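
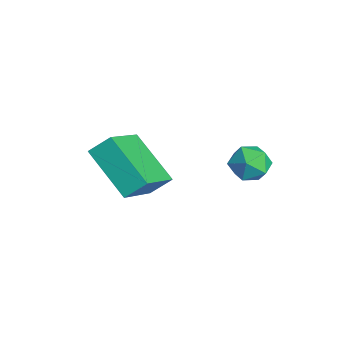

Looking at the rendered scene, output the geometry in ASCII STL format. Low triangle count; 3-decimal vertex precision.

solid 
facet normal -0.977 0.209 -0.053
outer loop
vertex -1.118 1.182 -0.868
vertex -1.25 0.671 -0.45
vertex -1.132 1.286 -0.203
endloop
endfacet
facet normal -0.584 0.800 -0.137
outer loop
vertex -1.118 1.182 -0.868
vertex -1.132 1.286 -0.203
vertex -0.652 1.572 -0.578
endloop
endfacet
facet normal -0.153 0.701 -0.696
outer loop
vertex -1.118 1.182 -0.868
vertex -0.652 1.572 -0.578
vertex -0.474 1.134 -1.058
endloop
endfacet
facet normal -0.279 0.048 -0.959
outer loop
vertex -1.118 1.182 -0.868
vertex -0.474 1.134 -1.058
vertex -0.844 0.578 -0.978
endloop
endfacet
facet normal -0.788 -0.255 -0.561
outer loop
vertex -1.118 1.182 -0.868
vertex -0.844 0.578 -0.978
vertex -1.25 0.671 -0.45
endloop
endfacet
facet normal -0.176 0.878 0.444
outer loop
vertex -0.652 1.572 -0.578
vertex -1.132 1.286 -0.203
vertex -0.496 1.302 0.018
endloop
endfacet
facet normal -0.812 -0.077 0.579
outer loop
vertex -1.132 1.286 -0.203
vertex -1.25 0.671 -0.45
vertex -0.866 0.746 0.098
endloop
endfacet
facet normal -0.505 -0.828 -0.243
outer loop
vertex -1.25 0.671 -0.45
vertex -0.844 0.578 -0.978
vertex -0.688 0.308 -0.382
endloop
endfacet
facet normal 0.316 -0.338 -0.886
outer loop
vertex -0.844 0.578 -0.978
vertex -0.474 1.134 -1.058
vertex -0.208 0.594 -0.757
endloop
endfacet
facet normal 0.520 0.718 -0.463
outer loop
vertex -0.474 1.134 -1.058
vertex -0.652 1.572 -0.578
vertex -0.09 1.209 -0.51
endloop
endfacet
facet normal 0.279 -0.048 0.959
outer loop
vertex -0.222 0.698 -0.092
vertex -0.496 1.302 0.018
vertex -0.866 0.746 0.098
endloop
endfacet
facet normal 0.153 -0.701 0.696
outer loop
vertex -0.222 0.698 -0.092
vertex -0.866 0.746 0.098
vertex -0.688 0.308 -0.382
endloop
endfacet
facet normal 0.584 -0.800 0.137
outer loop
vertex -0.222 0.698 -0.092
vertex -0.688 0.308 -0.382
vertex -0.208 0.594 -0.757
endloop
endfacet
facet normal 0.977 -0.209 0.053
outer loop
vertex -0.222 0.698 -0.092
vertex -0.208 0.594 -0.757
vertex -0.09 1.209 -0.51
endloop
endfacet
facet normal 0.788 0.255 0.561
outer loop
vertex -0.222 0.698 -0.092
vertex -0.09 1.209 -0.51
vertex -0.496 1.302 0.018
endloop
endfacet
facet normal -0.316 0.338 0.886
outer loop
vertex -0.866 0.746 0.098
vertex -0.496 1.302 0.018
vertex -1.132 1.286 -0.203
endloop
endfacet
facet normal -0.520 -0.718 0.463
outer loop
vertex -0.688 0.308 -0.382
vertex -0.866 0.746 0.098
vertex -1.25 0.671 -0.45
endloop
endfacet
facet normal 0.176 -0.878 -0.444
outer loop
vertex -0.208 0.594 -0.757
vertex -0.688 0.308 -0.382
vertex -0.844 0.578 -0.978
endloop
endfacet
facet normal 0.812 0.077 -0.579
outer loop
vertex -0.09 1.209 -0.51
vertex -0.208 0.594 -0.757
vertex -0.474 1.134 -1.058
endloop
endfacet
facet normal 0.505 0.828 0.243
outer loop
vertex -0.496 1.302 0.018
vertex -0.09 1.209 -0.51
vertex -0.652 1.572 -0.578
endloop
endfacet
facet normal -0.752 -0.361 0.551
outer loop
vertex -2.812 -3.039 -0.796
vertex -2.724 -2.409 -0.263
vertex -4.054 -2.005 -1.813
endloop
endfacet
facet normal -0.105 -0.759 -0.643
outer loop
vertex -2.656 -1.331 -2.837
vertex -2.812 -3.039 -0.796
vertex -4.054 -2.005 -1.813
endloop
endfacet
facet normal -0.752 -0.362 0.551
outer loop
vertex -4.054 -2.005 -1.813
vertex -2.724 -2.409 -0.263
vertex -3.967 -1.375 -1.28
endloop
endfacet
facet normal -0.651 0.541 -0.533
outer loop
vertex -3.967 -1.375 -1.28
vertex -2.656 -1.331 -2.837
vertex -4.054 -2.005 -1.813
endloop
endfacet
facet normal 0.651 -0.541 0.532
outer loop
vertex -2.812 -3.039 -0.796
vertex -1.326 -1.735 -1.287
vertex -2.724 -2.409 -0.263
endloop
endfacet
facet normal -0.105 -0.759 -0.643
outer loop
vertex -1.413 -2.365 -1.82
vertex -2.812 -3.039 -0.796
vertex -2.656 -1.331 -2.837
endloop
endfacet
facet normal 0.651 -0.541 0.533
outer loop
vertex -1.413 -2.365 -1.82
vertex -1.326 -1.735 -1.287
vertex -2.812 -3.039 -0.796
endloop
endfacet
facet normal 0.105 0.759 0.643
outer loop
vertex -2.724 -2.409 -0.263
vertex -1.326 -1.735 -1.287
vertex -3.967 -1.375 -1.28
endloop
endfacet
facet normal -0.651 0.541 -0.533
outer loop
vertex -2.568 -0.701 -2.304
vertex -2.656 -1.331 -2.837
vertex -3.967 -1.375 -1.28
endloop
endfacet
facet normal 0.105 0.759 0.643
outer loop
vertex -3.967 -1.375 -1.28
vertex -1.326 -1.735 -1.287
vertex -2.568 -0.701 -2.304
endloop
endfacet
facet normal 0.752 0.361 -0.551
outer loop
vertex -2.568 -0.701 -2.304
vertex -1.413 -2.365 -1.82
vertex -2.656 -1.331 -2.837
endloop
endfacet
facet normal 0.752 0.362 -0.551
outer loop
vertex -1.326 -1.735 -1.287
vertex -1.413 -2.365 -1.82
vertex -2.568 -0.701 -2.304
endloop
endfacet

endsolid


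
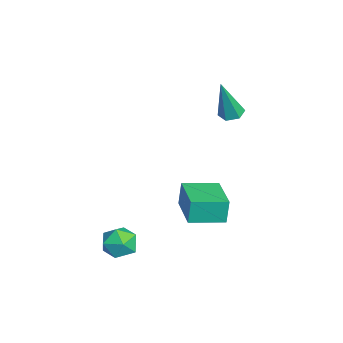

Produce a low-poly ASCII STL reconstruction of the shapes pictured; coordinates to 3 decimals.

solid 
facet normal -0.988 -0.124 -0.093
outer loop
vertex -2.434 0.211 -0.792
vertex -2.597 1.642 -0.965
vertex -2.321 0.097 -1.84
endloop
endfacet
facet normal 0.113 -0.986 0.119
outer loop
vertex -0.563 0.318 -1.675
vertex -2.434 0.211 -0.792
vertex -2.321 0.097 -1.84
endloop
endfacet
facet normal -0.988 -0.124 -0.092
outer loop
vertex -2.321 0.097 -1.84
vertex -2.597 1.642 -0.965
vertex -2.485 1.528 -2.013
endloop
endfacet
facet normal 0.106 -0.107 -0.989
outer loop
vertex -2.485 1.528 -2.013
vertex -0.563 0.318 -1.675
vertex -2.321 0.097 -1.84
endloop
endfacet
facet normal -0.106 0.107 0.989
outer loop
vertex -2.434 0.211 -0.792
vertex -0.839 1.863 -0.8
vertex -2.597 1.642 -0.965
endloop
endfacet
facet normal 0.113 -0.986 0.119
outer loop
vertex -0.675 0.432 -0.627
vertex -2.434 0.211 -0.792
vertex -0.563 0.318 -1.675
endloop
endfacet
facet normal -0.106 0.107 0.989
outer loop
vertex -0.675 0.432 -0.627
vertex -0.839 1.863 -0.8
vertex -2.434 0.211 -0.792
endloop
endfacet
facet normal -0.113 0.986 -0.119
outer loop
vertex -2.597 1.642 -0.965
vertex -0.839 1.863 -0.8
vertex -2.485 1.528 -2.013
endloop
endfacet
facet normal 0.106 -0.107 -0.989
outer loop
vertex -0.726 1.749 -1.848
vertex -0.563 0.318 -1.675
vertex -2.485 1.528 -2.013
endloop
endfacet
facet normal -0.113 0.986 -0.119
outer loop
vertex -2.485 1.528 -2.013
vertex -0.839 1.863 -0.8
vertex -0.726 1.749 -1.848
endloop
endfacet
facet normal 0.988 0.124 0.092
outer loop
vertex -0.726 1.749 -1.848
vertex -0.675 0.432 -0.627
vertex -0.563 0.318 -1.675
endloop
endfacet
facet normal 0.988 0.124 0.093
outer loop
vertex -0.839 1.863 -0.8
vertex -0.675 0.432 -0.627
vertex -0.726 1.749 -1.848
endloop
endfacet
facet normal -0.329 0.379 0.865
outer loop
vertex 1.238 -1.669 -0.904
vertex 0.591 -2.077 -0.971
vertex 1.199 -2.376 -0.609
endloop
endfacet
facet normal 0.383 0.338 0.860
outer loop
vertex 1.238 -1.669 -0.904
vertex 1.199 -2.376 -0.609
vertex 1.831 -2.149 -0.98
endloop
endfacet
facet normal 0.622 0.720 0.307
outer loop
vertex 1.238 -1.669 -0.904
vertex 1.831 -2.149 -0.98
vertex 1.615 -1.71 -1.571
endloop
endfacet
facet normal 0.058 0.998 -0.028
outer loop
vertex 1.238 -1.669 -0.904
vertex 1.615 -1.71 -1.571
vertex 0.849 -1.665 -1.565
endloop
endfacet
facet normal -0.529 0.787 0.316
outer loop
vertex 1.238 -1.669 -0.904
vertex 0.849 -1.665 -1.565
vertex 0.591 -2.077 -0.971
endloop
endfacet
facet normal 0.564 -0.346 0.750
outer loop
vertex 1.831 -2.149 -0.98
vertex 1.199 -2.376 -0.609
vertex 1.551 -2.855 -1.095
endloop
endfacet
facet normal -0.589 -0.278 0.759
outer loop
vertex 1.199 -2.376 -0.609
vertex 0.591 -2.077 -0.971
vertex 0.785 -2.81 -1.089
endloop
endfacet
facet normal -0.914 0.384 -0.131
outer loop
vertex 0.591 -2.077 -0.971
vertex 0.849 -1.665 -1.565
vertex 0.569 -2.371 -1.68
endloop
endfacet
facet normal 0.037 0.725 -0.688
outer loop
vertex 0.849 -1.665 -1.565
vertex 1.615 -1.71 -1.571
vertex 1.201 -2.144 -2.051
endloop
endfacet
facet normal 0.951 0.275 -0.143
outer loop
vertex 1.615 -1.71 -1.571
vertex 1.831 -2.149 -0.98
vertex 1.809 -2.443 -1.689
endloop
endfacet
facet normal -0.058 -0.998 0.028
outer loop
vertex 1.162 -2.851 -1.756
vertex 1.551 -2.855 -1.095
vertex 0.785 -2.81 -1.089
endloop
endfacet
facet normal -0.622 -0.720 -0.307
outer loop
vertex 1.162 -2.851 -1.756
vertex 0.785 -2.81 -1.089
vertex 0.569 -2.371 -1.68
endloop
endfacet
facet normal -0.383 -0.338 -0.860
outer loop
vertex 1.162 -2.851 -1.756
vertex 0.569 -2.371 -1.68
vertex 1.201 -2.144 -2.051
endloop
endfacet
facet normal 0.329 -0.379 -0.865
outer loop
vertex 1.162 -2.851 -1.756
vertex 1.201 -2.144 -2.051
vertex 1.809 -2.443 -1.689
endloop
endfacet
facet normal 0.529 -0.787 -0.316
outer loop
vertex 1.162 -2.851 -1.756
vertex 1.809 -2.443 -1.689
vertex 1.551 -2.855 -1.095
endloop
endfacet
facet normal -0.037 -0.725 0.688
outer loop
vertex 0.785 -2.81 -1.089
vertex 1.551 -2.855 -1.095
vertex 1.199 -2.376 -0.609
endloop
endfacet
facet normal -0.951 -0.275 0.143
outer loop
vertex 0.569 -2.371 -1.68
vertex 0.785 -2.81 -1.089
vertex 0.591 -2.077 -0.971
endloop
endfacet
facet normal -0.564 0.346 -0.750
outer loop
vertex 1.201 -2.144 -2.051
vertex 0.569 -2.371 -1.68
vertex 0.849 -1.665 -1.565
endloop
endfacet
facet normal 0.589 0.278 -0.759
outer loop
vertex 1.809 -2.443 -1.689
vertex 1.201 -2.144 -2.051
vertex 1.615 -1.71 -1.571
endloop
endfacet
facet normal 0.914 -0.384 0.131
outer loop
vertex 1.551 -2.855 -1.095
vertex 1.809 -2.443 -1.689
vertex 1.831 -2.149 -0.98
endloop
endfacet
facet normal -0.191 0.238 -0.952
outer loop
vertex -3.383 1.943 1.979
vertex -3.822 2.199 2.131
vertex -3.36 2.457 2.103
endloop
endfacet
facet normal 0.998 -0.053 0.033
outer loop
vertex -3.383 1.943 1.979
vertex -3.36 2.457 2.103
vertex -3.458 1.741 3.949
endloop
endfacet
facet normal -0.192 0.240 -0.952
outer loop
vertex -3.36 2.457 2.103
vertex -3.822 2.199 2.131
vertex -3.798 2.713 2.256
endloop
endfacet
facet normal 0.559 0.762 0.325
outer loop
vertex -3.36 2.457 2.103
vertex -3.798 2.713 2.256
vertex -3.458 1.741 3.949
endloop
endfacet
facet normal -0.190 0.240 -0.952
outer loop
vertex -3.798 2.713 2.256
vertex -3.822 2.199 2.131
vertex -4.26 2.455 2.283
endloop
endfacet
facet normal -0.395 0.760 0.516
outer loop
vertex -3.798 2.713 2.256
vertex -4.26 2.455 2.283
vertex -3.458 1.741 3.949
endloop
endfacet
facet normal -0.190 0.240 -0.952
outer loop
vertex -4.26 2.455 2.283
vertex -3.822 2.199 2.131
vertex -4.284 1.94 2.158
endloop
endfacet
facet normal -0.909 -0.058 0.413
outer loop
vertex -4.26 2.455 2.283
vertex -4.284 1.94 2.158
vertex -3.458 1.741 3.949
endloop
endfacet
facet normal -0.190 0.240 -0.952
outer loop
vertex -4.284 1.94 2.158
vertex -3.822 2.199 2.131
vertex -3.845 1.684 2.006
endloop
endfacet
facet normal -0.469 -0.875 0.119
outer loop
vertex -4.284 1.94 2.158
vertex -3.845 1.684 2.006
vertex -3.458 1.741 3.949
endloop
endfacet
facet normal -0.190 0.240 -0.952
outer loop
vertex -3.845 1.684 2.006
vertex -3.822 2.199 2.131
vertex -3.383 1.943 1.979
endloop
endfacet
facet normal 0.485 -0.872 -0.071
outer loop
vertex -3.845 1.684 2.006
vertex -3.383 1.943 1.979
vertex -3.458 1.741 3.949
endloop
endfacet

endsolid


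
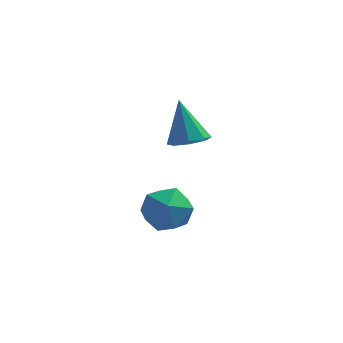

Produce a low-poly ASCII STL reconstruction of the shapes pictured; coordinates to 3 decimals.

solid 
facet normal 0.248 -0.344 -0.905
outer loop
vertex -1.837 2.238 -2.907
vertex -2.471 2.099 -3.028
vertex -2.082 2.624 -3.121
endloop
endfacet
facet normal 0.685 0.634 0.359
outer loop
vertex -1.837 2.238 -2.907
vertex -2.082 2.624 -3.121
vertex -2.849 2.621 -1.652
endloop
endfacet
facet normal 0.249 -0.345 -0.905
outer loop
vertex -2.082 2.624 -3.121
vertex -2.471 2.099 -3.028
vertex -2.555 2.702 -3.281
endloop
endfacet
facet normal 0.138 0.988 0.074
outer loop
vertex -2.082 2.624 -3.121
vertex -2.555 2.702 -3.281
vertex -2.849 2.621 -1.652
endloop
endfacet
facet normal 0.250 -0.345 -0.905
outer loop
vertex -2.555 2.702 -3.281
vertex -2.471 2.099 -3.028
vertex -2.978 2.427 -3.293
endloop
endfacet
facet normal -0.543 0.838 -0.056
outer loop
vertex -2.555 2.702 -3.281
vertex -2.978 2.427 -3.293
vertex -2.849 2.621 -1.652
endloop
endfacet
facet normal 0.249 -0.345 -0.905
outer loop
vertex -2.978 2.427 -3.293
vertex -2.471 2.099 -3.028
vertex -3.104 1.959 -3.149
endloop
endfacet
facet normal -0.961 0.272 0.043
outer loop
vertex -2.978 2.427 -3.293
vertex -3.104 1.959 -3.149
vertex -2.849 2.621 -1.652
endloop
endfacet
facet normal 0.249 -0.344 -0.905
outer loop
vertex -3.104 1.959 -3.149
vertex -2.471 2.099 -3.028
vertex -2.859 1.573 -2.935
endloop
endfacet
facet normal -0.871 -0.378 0.315
outer loop
vertex -3.104 1.959 -3.149
vertex -2.859 1.573 -2.935
vertex -2.849 2.621 -1.652
endloop
endfacet
facet normal 0.250 -0.344 -0.905
outer loop
vertex -2.859 1.573 -2.935
vertex -2.471 2.099 -3.028
vertex -2.387 1.495 -2.775
endloop
endfacet
facet normal -0.324 -0.731 0.600
outer loop
vertex -2.859 1.573 -2.935
vertex -2.387 1.495 -2.775
vertex -2.849 2.621 -1.652
endloop
endfacet
facet normal 0.247 -0.345 -0.905
outer loop
vertex -2.387 1.495 -2.775
vertex -2.471 2.099 -3.028
vertex -1.963 1.77 -2.764
endloop
endfacet
facet normal 0.358 -0.582 0.730
outer loop
vertex -2.387 1.495 -2.775
vertex -1.963 1.77 -2.764
vertex -2.849 2.621 -1.652
endloop
endfacet
facet normal 0.248 -0.344 -0.906
outer loop
vertex -1.963 1.77 -2.764
vertex -2.471 2.099 -3.028
vertex -1.837 2.238 -2.907
endloop
endfacet
facet normal 0.776 -0.016 0.631
outer loop
vertex -1.963 1.77 -2.764
vertex -1.837 2.238 -2.907
vertex -2.849 2.621 -1.652
endloop
endfacet
facet normal -0.615 0.741 -0.270
outer loop
vertex -2.738 -0.743 -4.174
vertex -3.386 -1.157 -3.834
vertex -2.94 -0.617 -3.367
endloop
endfacet
facet normal 0.042 0.989 -0.144
outer loop
vertex -2.738 -0.743 -4.174
vertex -2.94 -0.617 -3.367
vertex -2.132 -0.684 -3.593
endloop
endfacet
facet normal 0.493 0.648 -0.580
outer loop
vertex -2.738 -0.743 -4.174
vertex -2.132 -0.684 -3.593
vertex -2.079 -1.266 -4.198
endloop
endfacet
facet normal 0.116 0.191 -0.975
outer loop
vertex -2.738 -0.743 -4.174
vertex -2.079 -1.266 -4.198
vertex -2.853 -1.558 -4.347
endloop
endfacet
facet normal -0.569 0.247 -0.784
outer loop
vertex -2.738 -0.743 -4.174
vertex -2.853 -1.558 -4.347
vertex -3.386 -1.157 -3.834
endloop
endfacet
facet normal 0.216 0.821 0.528
outer loop
vertex -2.132 -0.684 -3.593
vertex -2.94 -0.617 -3.367
vertex -2.407 -1.062 -2.893
endloop
endfacet
facet normal -0.848 0.420 0.324
outer loop
vertex -2.94 -0.617 -3.367
vertex -3.386 -1.157 -3.834
vertex -3.181 -1.354 -3.042
endloop
endfacet
facet normal -0.774 -0.378 -0.508
outer loop
vertex -3.386 -1.157 -3.834
vertex -2.853 -1.558 -4.347
vertex -3.128 -1.936 -3.647
endloop
endfacet
facet normal 0.334 -0.470 -0.817
outer loop
vertex -2.853 -1.558 -4.347
vertex -2.079 -1.266 -4.198
vertex -2.32 -2.003 -3.873
endloop
endfacet
facet normal 0.946 0.271 -0.178
outer loop
vertex -2.079 -1.266 -4.198
vertex -2.132 -0.684 -3.593
vertex -1.874 -1.463 -3.406
endloop
endfacet
facet normal -0.116 -0.191 0.975
outer loop
vertex -2.522 -1.877 -3.066
vertex -2.407 -1.062 -2.893
vertex -3.181 -1.354 -3.042
endloop
endfacet
facet normal -0.493 -0.648 0.580
outer loop
vertex -2.522 -1.877 -3.066
vertex -3.181 -1.354 -3.042
vertex -3.128 -1.936 -3.647
endloop
endfacet
facet normal -0.042 -0.989 0.144
outer loop
vertex -2.522 -1.877 -3.066
vertex -3.128 -1.936 -3.647
vertex -2.32 -2.003 -3.873
endloop
endfacet
facet normal 0.615 -0.741 0.270
outer loop
vertex -2.522 -1.877 -3.066
vertex -2.32 -2.003 -3.873
vertex -1.874 -1.463 -3.406
endloop
endfacet
facet normal 0.569 -0.247 0.784
outer loop
vertex -2.522 -1.877 -3.066
vertex -1.874 -1.463 -3.406
vertex -2.407 -1.062 -2.893
endloop
endfacet
facet normal -0.334 0.470 0.817
outer loop
vertex -3.181 -1.354 -3.042
vertex -2.407 -1.062 -2.893
vertex -2.94 -0.617 -3.367
endloop
endfacet
facet normal -0.946 -0.271 0.178
outer loop
vertex -3.128 -1.936 -3.647
vertex -3.181 -1.354 -3.042
vertex -3.386 -1.157 -3.834
endloop
endfacet
facet normal -0.216 -0.821 -0.528
outer loop
vertex -2.32 -2.003 -3.873
vertex -3.128 -1.936 -3.647
vertex -2.853 -1.558 -4.347
endloop
endfacet
facet normal 0.848 -0.420 -0.324
outer loop
vertex -1.874 -1.463 -3.406
vertex -2.32 -2.003 -3.873
vertex -2.079 -1.266 -4.198
endloop
endfacet
facet normal 0.774 0.378 0.508
outer loop
vertex -2.407 -1.062 -2.893
vertex -1.874 -1.463 -3.406
vertex -2.132 -0.684 -3.593
endloop
endfacet

endsolid


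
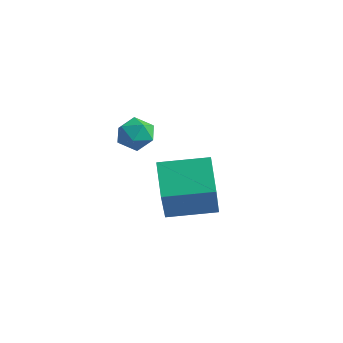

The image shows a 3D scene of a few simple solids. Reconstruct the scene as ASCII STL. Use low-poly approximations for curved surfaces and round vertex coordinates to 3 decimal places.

solid 
facet normal -0.842 0.441 0.309
outer loop
vertex -1.103 0.236 -0.383
vertex -1.362 -0.357 -0.242
vertex -1.02 -0.027 0.219
endloop
endfacet
facet normal -0.279 0.865 0.416
outer loop
vertex -1.103 0.236 -0.383
vertex -1.02 -0.027 0.219
vertex -0.515 0.28 -0.081
endloop
endfacet
facet normal 0.037 0.976 -0.215
outer loop
vertex -1.103 0.236 -0.383
vertex -0.515 0.28 -0.081
vertex -0.545 0.139 -0.727
endloop
endfacet
facet normal -0.330 0.621 -0.711
outer loop
vertex -1.103 0.236 -0.383
vertex -0.545 0.139 -0.727
vertex -1.069 -0.254 -0.827
endloop
endfacet
facet normal -0.875 0.290 -0.387
outer loop
vertex -1.103 0.236 -0.383
vertex -1.069 -0.254 -0.827
vertex -1.362 -0.357 -0.242
endloop
endfacet
facet normal 0.182 0.518 0.836
outer loop
vertex -0.515 0.28 -0.081
vertex -1.02 -0.027 0.219
vertex -0.411 -0.286 0.247
endloop
endfacet
facet normal -0.730 -0.168 0.662
outer loop
vertex -1.02 -0.027 0.219
vertex -1.362 -0.357 -0.242
vertex -0.935 -0.679 0.147
endloop
endfacet
facet normal -0.783 -0.413 -0.465
outer loop
vertex -1.362 -0.357 -0.242
vertex -1.069 -0.254 -0.827
vertex -0.965 -0.82 -0.499
endloop
endfacet
facet normal 0.097 0.122 -0.988
outer loop
vertex -1.069 -0.254 -0.827
vertex -0.545 0.139 -0.727
vertex -0.46 -0.513 -0.799
endloop
endfacet
facet normal 0.693 0.697 -0.184
outer loop
vertex -0.545 0.139 -0.727
vertex -0.515 0.28 -0.081
vertex -0.118 -0.183 -0.338
endloop
endfacet
facet normal 0.330 -0.621 0.711
outer loop
vertex -0.377 -0.776 -0.197
vertex -0.411 -0.286 0.247
vertex -0.935 -0.679 0.147
endloop
endfacet
facet normal -0.037 -0.976 0.215
outer loop
vertex -0.377 -0.776 -0.197
vertex -0.935 -0.679 0.147
vertex -0.965 -0.82 -0.499
endloop
endfacet
facet normal 0.279 -0.865 -0.416
outer loop
vertex -0.377 -0.776 -0.197
vertex -0.965 -0.82 -0.499
vertex -0.46 -0.513 -0.799
endloop
endfacet
facet normal 0.842 -0.441 -0.309
outer loop
vertex -0.377 -0.776 -0.197
vertex -0.46 -0.513 -0.799
vertex -0.118 -0.183 -0.338
endloop
endfacet
facet normal 0.875 -0.290 0.387
outer loop
vertex -0.377 -0.776 -0.197
vertex -0.118 -0.183 -0.338
vertex -0.411 -0.286 0.247
endloop
endfacet
facet normal -0.097 -0.122 0.988
outer loop
vertex -0.935 -0.679 0.147
vertex -0.411 -0.286 0.247
vertex -1.02 -0.027 0.219
endloop
endfacet
facet normal -0.693 -0.697 0.184
outer loop
vertex -0.965 -0.82 -0.499
vertex -0.935 -0.679 0.147
vertex -1.362 -0.357 -0.242
endloop
endfacet
facet normal -0.182 -0.518 -0.836
outer loop
vertex -0.46 -0.513 -0.799
vertex -0.965 -0.82 -0.499
vertex -1.069 -0.254 -0.827
endloop
endfacet
facet normal 0.730 0.168 -0.662
outer loop
vertex -0.118 -0.183 -0.338
vertex -0.46 -0.513 -0.799
vertex -0.545 0.139 -0.727
endloop
endfacet
facet normal 0.783 0.413 0.465
outer loop
vertex -0.411 -0.286 0.247
vertex -0.118 -0.183 -0.338
vertex -0.515 0.28 -0.081
endloop
endfacet
facet normal -0.333 0.453 -0.827
outer loop
vertex -1.834 2.01 -4.097
vertex -0.651 3.204 -3.919
vertex -0.931 1.232 -4.886
endloop
endfacet
facet normal -0.700 -0.706 -0.105
outer loop
vertex -0.229 0.276 -3.141
vertex -1.834 2.01 -4.097
vertex -0.931 1.232 -4.886
endloop
endfacet
facet normal -0.333 0.453 -0.827
outer loop
vertex -0.931 1.232 -4.886
vertex -0.651 3.204 -3.919
vertex 0.252 2.426 -4.709
endloop
endfacet
facet normal 0.632 -0.544 -0.552
outer loop
vertex 0.252 2.426 -4.709
vertex -0.229 0.276 -3.141
vertex -0.931 1.232 -4.886
endloop
endfacet
facet normal -0.632 0.544 0.552
outer loop
vertex -1.834 2.01 -4.097
vertex 0.051 2.248 -2.174
vertex -0.651 3.204 -3.919
endloop
endfacet
facet normal -0.700 -0.706 -0.105
outer loop
vertex -1.132 1.054 -2.351
vertex -1.834 2.01 -4.097
vertex -0.229 0.276 -3.141
endloop
endfacet
facet normal -0.632 0.544 0.552
outer loop
vertex -1.132 1.054 -2.351
vertex 0.051 2.248 -2.174
vertex -1.834 2.01 -4.097
endloop
endfacet
facet normal 0.700 0.706 0.105
outer loop
vertex -0.651 3.204 -3.919
vertex 0.051 2.248 -2.174
vertex 0.252 2.426 -4.709
endloop
endfacet
facet normal 0.632 -0.544 -0.552
outer loop
vertex 0.954 1.47 -2.963
vertex -0.229 0.276 -3.141
vertex 0.252 2.426 -4.709
endloop
endfacet
facet normal 0.700 0.706 0.105
outer loop
vertex 0.252 2.426 -4.709
vertex 0.051 2.248 -2.174
vertex 0.954 1.47 -2.963
endloop
endfacet
facet normal 0.333 -0.453 0.827
outer loop
vertex 0.954 1.47 -2.963
vertex -1.132 1.054 -2.351
vertex -0.229 0.276 -3.141
endloop
endfacet
facet normal 0.333 -0.453 0.827
outer loop
vertex 0.051 2.248 -2.174
vertex -1.132 1.054 -2.351
vertex 0.954 1.47 -2.963
endloop
endfacet

endsolid


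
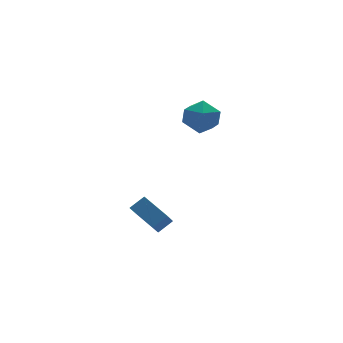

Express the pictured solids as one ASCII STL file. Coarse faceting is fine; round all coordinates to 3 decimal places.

solid 
facet normal -0.640 0.746 0.180
outer loop
vertex 1.242 0.88 2.931
vertex 1.171 0.559 4.007
vertex 1.952 1.305 3.693
endloop
endfacet
facet normal -0.186 0.922 -0.341
outer loop
vertex 1.242 0.88 2.931
vertex 1.952 1.305 3.693
vertex 2.331 1.006 2.677
endloop
endfacet
facet normal -0.252 0.439 -0.862
outer loop
vertex 1.242 0.88 2.931
vertex 2.331 1.006 2.677
vertex 1.784 0.074 2.362
endloop
endfacet
facet normal -0.747 -0.034 -0.663
outer loop
vertex 1.242 0.88 2.931
vertex 1.784 0.074 2.362
vertex 1.067 -0.202 3.184
endloop
endfacet
facet normal -0.988 0.155 -0.019
outer loop
vertex 1.242 0.88 2.931
vertex 1.067 -0.202 3.184
vertex 1.171 0.559 4.007
endloop
endfacet
facet normal 0.477 0.875 -0.080
outer loop
vertex 2.331 1.006 2.677
vertex 1.952 1.305 3.693
vertex 2.933 0.762 3.596
endloop
endfacet
facet normal -0.259 0.592 0.763
outer loop
vertex 1.952 1.305 3.693
vertex 1.171 0.559 4.007
vertex 2.216 0.486 4.418
endloop
endfacet
facet normal -0.820 -0.364 0.441
outer loop
vertex 1.171 0.559 4.007
vertex 1.067 -0.202 3.184
vertex 1.669 -0.446 4.103
endloop
endfacet
facet normal -0.431 -0.672 -0.602
outer loop
vertex 1.067 -0.202 3.184
vertex 1.784 0.074 2.362
vertex 2.048 -0.745 3.087
endloop
endfacet
facet normal 0.370 0.095 -0.924
outer loop
vertex 1.784 0.074 2.362
vertex 2.331 1.006 2.677
vertex 2.829 0.001 2.773
endloop
endfacet
facet normal 0.747 0.034 0.663
outer loop
vertex 2.758 -0.32 3.849
vertex 2.933 0.762 3.596
vertex 2.216 0.486 4.418
endloop
endfacet
facet normal 0.252 -0.439 0.862
outer loop
vertex 2.758 -0.32 3.849
vertex 2.216 0.486 4.418
vertex 1.669 -0.446 4.103
endloop
endfacet
facet normal 0.186 -0.922 0.341
outer loop
vertex 2.758 -0.32 3.849
vertex 1.669 -0.446 4.103
vertex 2.048 -0.745 3.087
endloop
endfacet
facet normal 0.640 -0.746 -0.180
outer loop
vertex 2.758 -0.32 3.849
vertex 2.048 -0.745 3.087
vertex 2.829 0.001 2.773
endloop
endfacet
facet normal 0.988 -0.155 0.019
outer loop
vertex 2.758 -0.32 3.849
vertex 2.829 0.001 2.773
vertex 2.933 0.762 3.596
endloop
endfacet
facet normal 0.431 0.672 0.602
outer loop
vertex 2.216 0.486 4.418
vertex 2.933 0.762 3.596
vertex 1.952 1.305 3.693
endloop
endfacet
facet normal -0.370 -0.095 0.924
outer loop
vertex 1.669 -0.446 4.103
vertex 2.216 0.486 4.418
vertex 1.171 0.559 4.007
endloop
endfacet
facet normal -0.477 -0.875 0.080
outer loop
vertex 2.048 -0.745 3.087
vertex 1.669 -0.446 4.103
vertex 1.067 -0.202 3.184
endloop
endfacet
facet normal 0.259 -0.592 -0.763
outer loop
vertex 2.829 0.001 2.773
vertex 2.048 -0.745 3.087
vertex 1.784 0.074 2.362
endloop
endfacet
facet normal 0.820 0.364 -0.441
outer loop
vertex 2.933 0.762 3.596
vertex 2.829 0.001 2.773
vertex 2.331 1.006 2.677
endloop
endfacet
facet normal -0.827 -0.001 -0.562
outer loop
vertex -1.432 -0.909 -3.067
vertex -1.92 0.647 -2.352
vertex -0.784 -0.267 -4.021
endloop
endfacet
facet normal 0.273 -0.874 -0.402
outer loop
vertex 0.06 -0.267 -3.448
vertex -1.432 -0.909 -3.067
vertex -0.784 -0.267 -4.021
endloop
endfacet
facet normal -0.827 -0.000 -0.563
outer loop
vertex -0.784 -0.267 -4.021
vertex -1.92 0.647 -2.352
vertex -1.271 1.288 -3.306
endloop
endfacet
facet normal 0.491 0.486 -0.723
outer loop
vertex -1.271 1.288 -3.306
vertex 0.06 -0.267 -3.448
vertex -0.784 -0.267 -4.021
endloop
endfacet
facet normal -0.491 -0.486 0.723
outer loop
vertex -1.432 -0.909 -3.067
vertex -1.076 0.647 -1.779
vertex -1.92 0.647 -2.352
endloop
endfacet
facet normal 0.274 -0.874 -0.401
outer loop
vertex -0.589 -0.908 -2.494
vertex -1.432 -0.909 -3.067
vertex 0.06 -0.267 -3.448
endloop
endfacet
facet normal -0.491 -0.486 0.723
outer loop
vertex -0.589 -0.908 -2.494
vertex -1.076 0.647 -1.779
vertex -1.432 -0.909 -3.067
endloop
endfacet
facet normal -0.273 0.874 0.402
outer loop
vertex -1.92 0.647 -2.352
vertex -1.076 0.647 -1.779
vertex -1.271 1.288 -3.306
endloop
endfacet
facet normal 0.491 0.486 -0.723
outer loop
vertex -0.428 1.289 -2.733
vertex 0.06 -0.267 -3.448
vertex -1.271 1.288 -3.306
endloop
endfacet
facet normal -0.274 0.874 0.402
outer loop
vertex -1.271 1.288 -3.306
vertex -1.076 0.647 -1.779
vertex -0.428 1.289 -2.733
endloop
endfacet
facet normal 0.827 0.001 0.563
outer loop
vertex -0.428 1.289 -2.733
vertex -0.589 -0.908 -2.494
vertex 0.06 -0.267 -3.448
endloop
endfacet
facet normal 0.827 0.001 0.562
outer loop
vertex -1.076 0.647 -1.779
vertex -0.589 -0.908 -2.494
vertex -0.428 1.289 -2.733
endloop
endfacet

endsolid


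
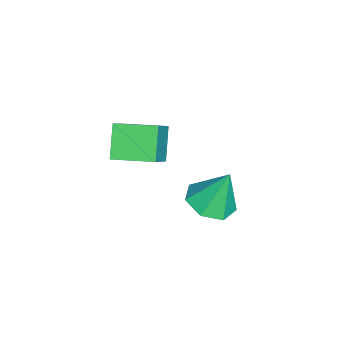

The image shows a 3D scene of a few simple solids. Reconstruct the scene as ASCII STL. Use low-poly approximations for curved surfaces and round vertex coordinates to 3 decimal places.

solid 
facet normal -0.704 0.045 -0.709
outer loop
vertex -0.835 -1.213 -0.786
vertex -0.869 -0.098 -0.681
vertex -0.118 -1.125 -1.492
endloop
endfacet
facet normal 0.030 -0.995 -0.093
outer loop
vertex 0.769 -1.182 -0.599
vertex -0.835 -1.213 -0.786
vertex -0.118 -1.125 -1.492
endloop
endfacet
facet normal -0.704 0.045 -0.709
outer loop
vertex -0.118 -1.125 -1.492
vertex -0.869 -0.098 -0.681
vertex -0.152 -0.01 -1.387
endloop
endfacet
facet normal 0.710 0.087 -0.699
outer loop
vertex -0.152 -0.01 -1.387
vertex 0.769 -1.182 -0.599
vertex -0.118 -1.125 -1.492
endloop
endfacet
facet normal -0.710 -0.087 0.699
outer loop
vertex -0.835 -1.213 -0.786
vertex 0.018 -0.155 0.212
vertex -0.869 -0.098 -0.681
endloop
endfacet
facet normal 0.030 -0.995 -0.093
outer loop
vertex 0.052 -1.27 0.107
vertex -0.835 -1.213 -0.786
vertex 0.769 -1.182 -0.599
endloop
endfacet
facet normal -0.710 -0.087 0.699
outer loop
vertex 0.052 -1.27 0.107
vertex 0.018 -0.155 0.212
vertex -0.835 -1.213 -0.786
endloop
endfacet
facet normal -0.030 0.995 0.093
outer loop
vertex -0.869 -0.098 -0.681
vertex 0.018 -0.155 0.212
vertex -0.152 -0.01 -1.387
endloop
endfacet
facet normal 0.710 0.087 -0.699
outer loop
vertex 0.735 -0.067 -0.494
vertex 0.769 -1.182 -0.599
vertex -0.152 -0.01 -1.387
endloop
endfacet
facet normal -0.030 0.995 0.093
outer loop
vertex -0.152 -0.01 -1.387
vertex 0.018 -0.155 0.212
vertex 0.735 -0.067 -0.494
endloop
endfacet
facet normal 0.704 -0.045 0.709
outer loop
vertex 0.735 -0.067 -0.494
vertex 0.052 -1.27 0.107
vertex 0.769 -1.182 -0.599
endloop
endfacet
facet normal 0.704 -0.045 0.709
outer loop
vertex 0.018 -0.155 0.212
vertex 0.052 -1.27 0.107
vertex 0.735 -0.067 -0.494
endloop
endfacet
facet normal 0.051 -0.368 -0.929
outer loop
vertex -0.204 0.854 -3.573
vertex -0.908 0.976 -3.66
vertex -0.355 1.414 -3.803
endloop
endfacet
facet normal 0.840 0.384 0.383
outer loop
vertex -0.204 0.854 -3.573
vertex -0.355 1.414 -3.803
vertex -0.972 1.444 -2.48
endloop
endfacet
facet normal 0.051 -0.368 -0.928
outer loop
vertex -0.355 1.414 -3.803
vertex -0.908 0.976 -3.66
vertex -0.923 1.645 -3.926
endloop
endfacet
facet normal 0.347 0.927 0.141
outer loop
vertex -0.355 1.414 -3.803
vertex -0.923 1.645 -3.926
vertex -0.972 1.444 -2.48
endloop
endfacet
facet normal 0.050 -0.368 -0.928
outer loop
vertex -0.923 1.645 -3.926
vertex -0.908 0.976 -3.66
vertex -1.479 1.372 -3.848
endloop
endfacet
facet normal -0.426 0.898 0.110
outer loop
vertex -0.923 1.645 -3.926
vertex -1.479 1.372 -3.848
vertex -0.972 1.444 -2.48
endloop
endfacet
facet normal 0.050 -0.369 -0.928
outer loop
vertex -1.479 1.372 -3.848
vertex -0.908 0.976 -3.66
vertex -1.605 0.801 -3.628
endloop
endfacet
facet normal -0.894 0.319 0.315
outer loop
vertex -1.479 1.372 -3.848
vertex -1.605 0.801 -3.628
vertex -0.972 1.444 -2.48
endloop
endfacet
facet normal 0.050 -0.369 -0.928
outer loop
vertex -1.605 0.801 -3.628
vertex -0.908 0.976 -3.66
vertex -1.206 0.362 -3.432
endloop
endfacet
facet normal -0.707 -0.375 0.600
outer loop
vertex -1.605 0.801 -3.628
vertex -1.206 0.362 -3.432
vertex -0.972 1.444 -2.48
endloop
endfacet
facet normal 0.051 -0.369 -0.928
outer loop
vertex -1.206 0.362 -3.432
vertex -0.908 0.976 -3.66
vertex -0.583 0.385 -3.407
endloop
endfacet
facet normal -0.006 -0.660 0.751
outer loop
vertex -1.206 0.362 -3.432
vertex -0.583 0.385 -3.407
vertex -0.972 1.444 -2.48
endloop
endfacet
facet normal 0.051 -0.369 -0.928
outer loop
vertex -0.583 0.385 -3.407
vertex -0.908 0.976 -3.66
vertex -0.204 0.854 -3.573
endloop
endfacet
facet normal 0.684 -0.321 0.654
outer loop
vertex -0.583 0.385 -3.407
vertex -0.204 0.854 -3.573
vertex -0.972 1.444 -2.48
endloop
endfacet

endsolid


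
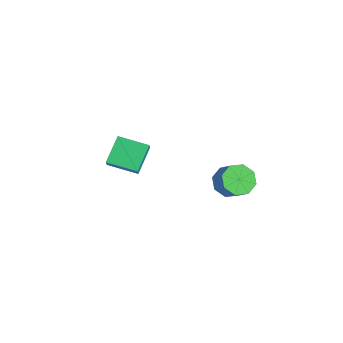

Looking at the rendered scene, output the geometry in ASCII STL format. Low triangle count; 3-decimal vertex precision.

solid 
facet normal -0.730 -0.135 -0.670
outer loop
vertex 2.971 0.688 -0.847
vertex 2.34 1.145 -0.252
vertex 2.946 1.427 -0.969
endloop
endfacet
facet normal 0.682 -0.097 -0.724
outer loop
vertex 2.971 0.688 -0.847
vertex 2.946 1.427 -0.969
vertex 3.891 0.858 -0.003
endloop
endfacet
facet normal 0.683 -0.095 -0.724
outer loop
vertex 3.891 0.858 -0.003
vertex 2.946 1.427 -0.969
vertex 3.865 1.598 -0.125
endloop
endfacet
facet normal 0.730 0.136 0.670
outer loop
vertex 3.891 0.858 -0.003
vertex 3.865 1.598 -0.125
vertex 3.26 1.315 0.592
endloop
endfacet
facet normal -0.730 -0.135 -0.670
outer loop
vertex 2.946 1.427 -0.969
vertex 2.34 1.145 -0.252
vertex 2.566 2.001 -0.671
endloop
endfacet
facet normal 0.459 0.629 -0.627
outer loop
vertex 2.946 1.427 -0.969
vertex 2.566 2.001 -0.671
vertex 3.865 1.598 -0.125
endloop
endfacet
facet normal 0.459 0.629 -0.627
outer loop
vertex 3.865 1.598 -0.125
vertex 2.566 2.001 -0.671
vertex 3.485 2.172 0.173
endloop
endfacet
facet normal 0.730 0.136 0.670
outer loop
vertex 3.865 1.598 -0.125
vertex 3.485 2.172 0.173
vertex 3.26 1.315 0.592
endloop
endfacet
facet normal -0.730 -0.135 -0.670
outer loop
vertex 2.566 2.001 -0.671
vertex 2.34 1.145 -0.252
vertex 2.054 2.074 -0.128
endloop
endfacet
facet normal -0.033 0.986 -0.164
outer loop
vertex 2.566 2.001 -0.671
vertex 2.054 2.074 -0.128
vertex 3.485 2.172 0.173
endloop
endfacet
facet normal -0.033 0.986 -0.162
outer loop
vertex 3.485 2.172 0.173
vertex 2.054 2.074 -0.128
vertex 2.973 2.244 0.716
endloop
endfacet
facet normal 0.730 0.136 0.670
outer loop
vertex 3.485 2.172 0.173
vertex 2.973 2.244 0.716
vertex 3.26 1.315 0.592
endloop
endfacet
facet normal -0.730 -0.135 -0.670
outer loop
vertex 2.054 2.074 -0.128
vertex 2.34 1.145 -0.252
vertex 1.709 1.602 0.343
endloop
endfacet
facet normal -0.506 0.766 0.397
outer loop
vertex 2.054 2.074 -0.128
vertex 1.709 1.602 0.343
vertex 2.973 2.244 0.716
endloop
endfacet
facet normal -0.506 0.765 0.397
outer loop
vertex 2.973 2.244 0.716
vertex 1.709 1.602 0.343
vertex 2.629 1.772 1.187
endloop
endfacet
facet normal 0.730 0.136 0.670
outer loop
vertex 2.973 2.244 0.716
vertex 2.629 1.772 1.187
vertex 3.26 1.315 0.592
endloop
endfacet
facet normal -0.730 -0.136 -0.670
outer loop
vertex 1.709 1.602 0.343
vertex 2.34 1.145 -0.252
vertex 1.735 0.862 0.465
endloop
endfacet
facet normal -0.682 0.095 0.725
outer loop
vertex 1.709 1.602 0.343
vertex 1.735 0.862 0.465
vertex 2.629 1.772 1.187
endloop
endfacet
facet normal -0.683 0.096 0.724
outer loop
vertex 2.629 1.772 1.187
vertex 1.735 0.862 0.465
vertex 2.654 1.033 1.309
endloop
endfacet
facet normal 0.730 0.135 0.670
outer loop
vertex 2.629 1.772 1.187
vertex 2.654 1.033 1.309
vertex 3.26 1.315 0.592
endloop
endfacet
facet normal -0.730 -0.136 -0.670
outer loop
vertex 1.735 0.862 0.465
vertex 2.34 1.145 -0.252
vertex 2.115 0.288 0.167
endloop
endfacet
facet normal -0.459 -0.629 0.627
outer loop
vertex 1.735 0.862 0.465
vertex 2.115 0.288 0.167
vertex 2.654 1.033 1.309
endloop
endfacet
facet normal -0.459 -0.629 0.627
outer loop
vertex 2.654 1.033 1.309
vertex 2.115 0.288 0.167
vertex 3.034 0.459 1.011
endloop
endfacet
facet normal 0.730 0.135 0.670
outer loop
vertex 2.654 1.033 1.309
vertex 3.034 0.459 1.011
vertex 3.26 1.315 0.592
endloop
endfacet
facet normal -0.730 -0.136 -0.670
outer loop
vertex 2.115 0.288 0.167
vertex 2.34 1.145 -0.252
vertex 2.627 0.216 -0.376
endloop
endfacet
facet normal 0.034 -0.986 0.163
outer loop
vertex 2.115 0.288 0.167
vertex 2.627 0.216 -0.376
vertex 3.034 0.459 1.011
endloop
endfacet
facet normal 0.033 -0.986 0.163
outer loop
vertex 3.034 0.459 1.011
vertex 2.627 0.216 -0.376
vertex 3.546 0.386 0.468
endloop
endfacet
facet normal 0.730 0.135 0.670
outer loop
vertex 3.034 0.459 1.011
vertex 3.546 0.386 0.468
vertex 3.26 1.315 0.592
endloop
endfacet
facet normal -0.730 -0.136 -0.670
outer loop
vertex 2.627 0.216 -0.376
vertex 2.34 1.145 -0.252
vertex 2.971 0.688 -0.847
endloop
endfacet
facet normal 0.506 -0.765 -0.397
outer loop
vertex 2.627 0.216 -0.376
vertex 2.971 0.688 -0.847
vertex 3.546 0.386 0.468
endloop
endfacet
facet normal 0.506 -0.766 -0.397
outer loop
vertex 3.546 0.386 0.468
vertex 2.971 0.688 -0.847
vertex 3.891 0.858 -0.003
endloop
endfacet
facet normal 0.730 0.135 0.670
outer loop
vertex 3.546 0.386 0.468
vertex 3.891 0.858 -0.003
vertex 3.26 1.315 0.592
endloop
endfacet
facet normal -0.546 0.555 0.627
outer loop
vertex -4.319 -2.677 -0.588
vertex -3.288 -1.247 -0.955
vertex -4.912 -2.437 -1.317
endloop
endfacet
facet normal -0.572 -0.794 0.204
outer loop
vertex -3.912 -3.453 -2.465
vertex -4.319 -2.677 -0.588
vertex -4.912 -2.437 -1.317
endloop
endfacet
facet normal -0.546 0.555 0.627
outer loop
vertex -4.912 -2.437 -1.317
vertex -3.288 -1.247 -0.955
vertex -3.881 -1.007 -1.684
endloop
endfacet
facet normal -0.611 0.248 -0.752
outer loop
vertex -3.881 -1.007 -1.684
vertex -3.912 -3.453 -2.465
vertex -4.912 -2.437 -1.317
endloop
endfacet
facet normal 0.611 -0.248 0.752
outer loop
vertex -4.319 -2.677 -0.588
vertex -2.288 -2.263 -2.103
vertex -3.288 -1.247 -0.955
endloop
endfacet
facet normal -0.572 -0.794 0.204
outer loop
vertex -3.319 -3.693 -1.736
vertex -4.319 -2.677 -0.588
vertex -3.912 -3.453 -2.465
endloop
endfacet
facet normal 0.611 -0.248 0.752
outer loop
vertex -3.319 -3.693 -1.736
vertex -2.288 -2.263 -2.103
vertex -4.319 -2.677 -0.588
endloop
endfacet
facet normal 0.572 0.794 -0.204
outer loop
vertex -3.288 -1.247 -0.955
vertex -2.288 -2.263 -2.103
vertex -3.881 -1.007 -1.684
endloop
endfacet
facet normal -0.611 0.248 -0.752
outer loop
vertex -2.881 -2.023 -2.832
vertex -3.912 -3.453 -2.465
vertex -3.881 -1.007 -1.684
endloop
endfacet
facet normal 0.572 0.794 -0.204
outer loop
vertex -3.881 -1.007 -1.684
vertex -2.288 -2.263 -2.103
vertex -2.881 -2.023 -2.832
endloop
endfacet
facet normal 0.546 -0.555 -0.627
outer loop
vertex -2.881 -2.023 -2.832
vertex -3.319 -3.693 -1.736
vertex -3.912 -3.453 -2.465
endloop
endfacet
facet normal 0.546 -0.555 -0.627
outer loop
vertex -2.288 -2.263 -2.103
vertex -3.319 -3.693 -1.736
vertex -2.881 -2.023 -2.832
endloop
endfacet

endsolid


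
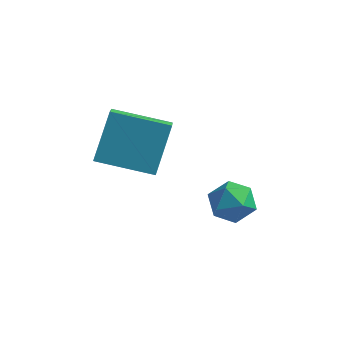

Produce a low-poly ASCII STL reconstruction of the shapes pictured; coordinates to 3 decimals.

solid 
facet normal -0.396 0.917 -0.049
outer loop
vertex -0.436 -2.407 -0.998
vertex -1.187 -2.743 -1.22
vertex -1.002 -2.619 -0.398
endloop
endfacet
facet normal 0.128 0.891 0.435
outer loop
vertex -0.436 -2.407 -0.998
vertex -1.002 -2.619 -0.398
vertex -0.176 -2.793 -0.284
endloop
endfacet
facet normal 0.724 0.681 0.105
outer loop
vertex -0.436 -2.407 -0.998
vertex -0.176 -2.793 -0.284
vertex 0.15 -3.024 -1.036
endloop
endfacet
facet normal 0.570 0.577 -0.584
outer loop
vertex -0.436 -2.407 -0.998
vertex 0.15 -3.024 -1.036
vertex -0.475 -2.993 -1.615
endloop
endfacet
facet normal -0.123 0.723 -0.679
outer loop
vertex -0.436 -2.407 -0.998
vertex -0.475 -2.993 -1.615
vertex -1.187 -2.743 -1.22
endloop
endfacet
facet normal -0.043 0.395 0.918
outer loop
vertex -0.176 -2.793 -0.284
vertex -1.002 -2.619 -0.398
vertex -0.765 -3.367 -0.065
endloop
endfacet
facet normal -0.890 0.435 0.135
outer loop
vertex -1.002 -2.619 -0.398
vertex -1.187 -2.743 -1.22
vertex -1.39 -3.336 -0.644
endloop
endfacet
facet normal -0.448 0.122 -0.885
outer loop
vertex -1.187 -2.743 -1.22
vertex -0.475 -2.993 -1.615
vertex -1.064 -3.567 -1.396
endloop
endfacet
facet normal 0.672 -0.113 -0.732
outer loop
vertex -0.475 -2.993 -1.615
vertex 0.15 -3.024 -1.036
vertex -0.238 -3.741 -1.282
endloop
endfacet
facet normal 0.922 0.056 0.383
outer loop
vertex 0.15 -3.024 -1.036
vertex -0.176 -2.793 -0.284
vertex -0.053 -3.617 -0.46
endloop
endfacet
facet normal -0.570 -0.577 0.584
outer loop
vertex -0.804 -3.953 -0.682
vertex -0.765 -3.367 -0.065
vertex -1.39 -3.336 -0.644
endloop
endfacet
facet normal -0.724 -0.681 -0.105
outer loop
vertex -0.804 -3.953 -0.682
vertex -1.39 -3.336 -0.644
vertex -1.064 -3.567 -1.396
endloop
endfacet
facet normal -0.128 -0.891 -0.435
outer loop
vertex -0.804 -3.953 -0.682
vertex -1.064 -3.567 -1.396
vertex -0.238 -3.741 -1.282
endloop
endfacet
facet normal 0.396 -0.917 0.049
outer loop
vertex -0.804 -3.953 -0.682
vertex -0.238 -3.741 -1.282
vertex -0.053 -3.617 -0.46
endloop
endfacet
facet normal 0.123 -0.723 0.679
outer loop
vertex -0.804 -3.953 -0.682
vertex -0.053 -3.617 -0.46
vertex -0.765 -3.367 -0.065
endloop
endfacet
facet normal -0.672 0.113 0.732
outer loop
vertex -1.39 -3.336 -0.644
vertex -0.765 -3.367 -0.065
vertex -1.002 -2.619 -0.398
endloop
endfacet
facet normal -0.922 -0.056 -0.383
outer loop
vertex -1.064 -3.567 -1.396
vertex -1.39 -3.336 -0.644
vertex -1.187 -2.743 -1.22
endloop
endfacet
facet normal 0.043 -0.395 -0.918
outer loop
vertex -0.238 -3.741 -1.282
vertex -1.064 -3.567 -1.396
vertex -0.475 -2.993 -1.615
endloop
endfacet
facet normal 0.890 -0.435 -0.135
outer loop
vertex -0.053 -3.617 -0.46
vertex -0.238 -3.741 -1.282
vertex 0.15 -3.024 -1.036
endloop
endfacet
facet normal 0.448 -0.122 0.885
outer loop
vertex -0.765 -3.367 -0.065
vertex -0.053 -3.617 -0.46
vertex -0.176 -2.793 -0.284
endloop
endfacet
facet normal -0.935 -0.283 0.213
outer loop
vertex -4.714 -3.488 2.307
vertex -5.064 -2.729 1.777
vertex -4.736 -4.6 0.73
endloop
endfacet
facet normal 0.354 -0.767 0.536
outer loop
vertex -2.856 -4.031 0.303
vertex -4.714 -3.488 2.307
vertex -4.736 -4.6 0.73
endloop
endfacet
facet normal -0.935 -0.283 0.213
outer loop
vertex -4.736 -4.6 0.73
vertex -5.064 -2.729 1.777
vertex -5.086 -3.841 0.2
endloop
endfacet
facet normal -0.011 -0.576 -0.817
outer loop
vertex -5.086 -3.841 0.2
vertex -2.856 -4.031 0.303
vertex -4.736 -4.6 0.73
endloop
endfacet
facet normal 0.011 0.576 0.817
outer loop
vertex -4.714 -3.488 2.307
vertex -3.184 -2.16 1.35
vertex -5.064 -2.729 1.777
endloop
endfacet
facet normal 0.354 -0.767 0.536
outer loop
vertex -2.834 -2.919 1.88
vertex -4.714 -3.488 2.307
vertex -2.856 -4.031 0.303
endloop
endfacet
facet normal 0.011 0.576 0.817
outer loop
vertex -2.834 -2.919 1.88
vertex -3.184 -2.16 1.35
vertex -4.714 -3.488 2.307
endloop
endfacet
facet normal -0.354 0.767 -0.536
outer loop
vertex -5.064 -2.729 1.777
vertex -3.184 -2.16 1.35
vertex -5.086 -3.841 0.2
endloop
endfacet
facet normal -0.011 -0.576 -0.817
outer loop
vertex -3.206 -3.272 -0.227
vertex -2.856 -4.031 0.303
vertex -5.086 -3.841 0.2
endloop
endfacet
facet normal -0.354 0.767 -0.536
outer loop
vertex -5.086 -3.841 0.2
vertex -3.184 -2.16 1.35
vertex -3.206 -3.272 -0.227
endloop
endfacet
facet normal 0.935 0.283 -0.213
outer loop
vertex -3.206 -3.272 -0.227
vertex -2.834 -2.919 1.88
vertex -2.856 -4.031 0.303
endloop
endfacet
facet normal 0.935 0.283 -0.213
outer loop
vertex -3.184 -2.16 1.35
vertex -2.834 -2.919 1.88
vertex -3.206 -3.272 -0.227
endloop
endfacet

endsolid


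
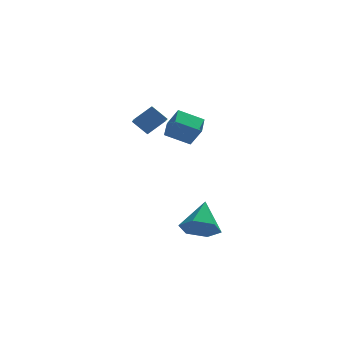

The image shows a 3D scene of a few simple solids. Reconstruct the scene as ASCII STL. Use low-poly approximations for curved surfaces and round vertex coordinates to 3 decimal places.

solid 
facet normal -0.425 0.366 -0.828
outer loop
vertex -1.034 -2.147 3.685
vertex 0.214 -2.136 3.05
vertex -1.223 -3.245 3.296
endloop
endfacet
facet normal -0.891 -0.007 0.453
outer loop
vertex -0.714 -3.684 4.29
vertex -1.034 -2.147 3.685
vertex -1.223 -3.245 3.296
endloop
endfacet
facet normal -0.425 0.366 -0.828
outer loop
vertex -1.223 -3.245 3.296
vertex 0.214 -2.136 3.05
vertex 0.025 -3.234 2.661
endloop
endfacet
facet normal -0.159 -0.931 -0.329
outer loop
vertex 0.025 -3.234 2.661
vertex -0.714 -3.684 4.29
vertex -1.223 -3.245 3.296
endloop
endfacet
facet normal 0.159 0.931 0.329
outer loop
vertex -1.034 -2.147 3.685
vertex 0.723 -2.575 4.044
vertex 0.214 -2.136 3.05
endloop
endfacet
facet normal -0.891 -0.007 0.453
outer loop
vertex -0.525 -2.586 4.679
vertex -1.034 -2.147 3.685
vertex -0.714 -3.684 4.29
endloop
endfacet
facet normal 0.159 0.931 0.329
outer loop
vertex -0.525 -2.586 4.679
vertex 0.723 -2.575 4.044
vertex -1.034 -2.147 3.685
endloop
endfacet
facet normal 0.891 0.007 -0.453
outer loop
vertex 0.214 -2.136 3.05
vertex 0.723 -2.575 4.044
vertex 0.025 -3.234 2.661
endloop
endfacet
facet normal -0.159 -0.931 -0.329
outer loop
vertex 0.534 -3.673 3.655
vertex -0.714 -3.684 4.29
vertex 0.025 -3.234 2.661
endloop
endfacet
facet normal 0.891 0.007 -0.453
outer loop
vertex 0.025 -3.234 2.661
vertex 0.723 -2.575 4.044
vertex 0.534 -3.673 3.655
endloop
endfacet
facet normal 0.425 -0.366 0.828
outer loop
vertex 0.534 -3.673 3.655
vertex -0.525 -2.586 4.679
vertex -0.714 -3.684 4.29
endloop
endfacet
facet normal 0.425 -0.366 0.828
outer loop
vertex 0.723 -2.575 4.044
vertex -0.525 -2.586 4.679
vertex 0.534 -3.673 3.655
endloop
endfacet
facet normal -0.180 -0.739 -0.650
outer loop
vertex 1.471 -3.919 -2.881
vertex 0.447 -3.869 -2.654
vertex 0.842 -3.283 -3.43
endloop
endfacet
facet normal 0.782 0.583 -0.221
outer loop
vertex 1.471 -3.919 -2.881
vertex 0.842 -3.283 -3.43
vertex 0.793 -2.451 -1.406
endloop
endfacet
facet normal -0.180 -0.739 -0.650
outer loop
vertex 0.842 -3.283 -3.43
vertex 0.447 -3.869 -2.654
vertex -0.182 -3.233 -3.203
endloop
endfacet
facet normal -0.039 0.924 -0.381
outer loop
vertex 0.842 -3.283 -3.43
vertex -0.182 -3.233 -3.203
vertex 0.793 -2.451 -1.406
endloop
endfacet
facet normal -0.181 -0.739 -0.649
outer loop
vertex -0.182 -3.233 -3.203
vertex 0.447 -3.869 -2.654
vertex -0.577 -3.819 -2.426
endloop
endfacet
facet normal -0.744 0.658 0.118
outer loop
vertex -0.182 -3.233 -3.203
vertex -0.577 -3.819 -2.426
vertex 0.793 -2.451 -1.406
endloop
endfacet
facet normal -0.181 -0.739 -0.649
outer loop
vertex -0.577 -3.819 -2.426
vertex 0.447 -3.869 -2.654
vertex 0.052 -4.455 -1.877
endloop
endfacet
facet normal -0.628 0.050 0.777
outer loop
vertex -0.577 -3.819 -2.426
vertex 0.052 -4.455 -1.877
vertex 0.793 -2.451 -1.406
endloop
endfacet
facet normal -0.181 -0.739 -0.649
outer loop
vertex 0.052 -4.455 -1.877
vertex 0.447 -3.869 -2.654
vertex 1.076 -4.506 -2.104
endloop
endfacet
facet normal 0.193 -0.292 0.937
outer loop
vertex 0.052 -4.455 -1.877
vertex 1.076 -4.506 -2.104
vertex 0.793 -2.451 -1.406
endloop
endfacet
facet normal -0.180 -0.739 -0.650
outer loop
vertex 1.076 -4.506 -2.104
vertex 0.447 -3.869 -2.654
vertex 1.471 -3.919 -2.881
endloop
endfacet
facet normal 0.899 -0.025 0.438
outer loop
vertex 1.076 -4.506 -2.104
vertex 1.471 -3.919 -2.881
vertex 0.793 -2.451 -1.406
endloop
endfacet
facet normal -0.676 0.270 0.686
outer loop
vertex -2.577 -0.393 3.403
vertex -1.671 -0.043 4.158
vertex -2.619 0.922 2.844
endloop
endfacet
facet normal -0.737 -0.284 -0.614
outer loop
vertex -1.869 0.623 2.082
vertex -2.577 -0.393 3.403
vertex -2.619 0.922 2.844
endloop
endfacet
facet normal -0.676 0.270 0.686
outer loop
vertex -2.619 0.922 2.844
vertex -1.671 -0.043 4.158
vertex -1.713 1.273 3.598
endloop
endfacet
facet normal -0.031 0.920 -0.391
outer loop
vertex -1.713 1.273 3.598
vertex -1.869 0.623 2.082
vertex -2.619 0.922 2.844
endloop
endfacet
facet normal 0.030 -0.920 0.391
outer loop
vertex -2.577 -0.393 3.403
vertex -0.921 -0.342 3.396
vertex -1.671 -0.043 4.158
endloop
endfacet
facet normal -0.736 -0.285 -0.614
outer loop
vertex -1.827 -0.693 2.642
vertex -2.577 -0.393 3.403
vertex -1.869 0.623 2.082
endloop
endfacet
facet normal 0.030 -0.919 0.392
outer loop
vertex -1.827 -0.693 2.642
vertex -0.921 -0.342 3.396
vertex -2.577 -0.393 3.403
endloop
endfacet
facet normal 0.737 0.285 0.613
outer loop
vertex -1.671 -0.043 4.158
vertex -0.921 -0.342 3.396
vertex -1.713 1.273 3.598
endloop
endfacet
facet normal -0.029 0.920 -0.391
outer loop
vertex -0.963 0.973 2.837
vertex -1.869 0.623 2.082
vertex -1.713 1.273 3.598
endloop
endfacet
facet normal 0.737 0.284 0.614
outer loop
vertex -1.713 1.273 3.598
vertex -0.921 -0.342 3.396
vertex -0.963 0.973 2.837
endloop
endfacet
facet normal 0.676 -0.270 -0.686
outer loop
vertex -0.963 0.973 2.837
vertex -1.827 -0.693 2.642
vertex -1.869 0.623 2.082
endloop
endfacet
facet normal 0.676 -0.270 -0.686
outer loop
vertex -0.921 -0.342 3.396
vertex -1.827 -0.693 2.642
vertex -0.963 0.973 2.837
endloop
endfacet

endsolid


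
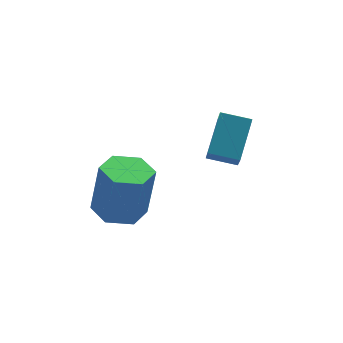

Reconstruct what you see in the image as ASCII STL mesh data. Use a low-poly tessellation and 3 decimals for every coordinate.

solid 
facet normal -0.521 -0.620 -0.587
outer loop
vertex 2.31 -0.145 2.654
vertex 1.413 0.423 2.851
vertex 2.543 0.548 1.715
endloop
endfacet
facet normal 0.831 -0.526 -0.182
outer loop
vertex 3.407 1.577 2.689
vertex 2.31 -0.145 2.654
vertex 2.543 0.548 1.715
endloop
endfacet
facet normal -0.521 -0.620 -0.586
outer loop
vertex 2.543 0.548 1.715
vertex 1.413 0.423 2.851
vertex 1.645 1.116 1.912
endloop
endfacet
facet normal 0.195 0.583 -0.789
outer loop
vertex 1.645 1.116 1.912
vertex 3.407 1.577 2.689
vertex 2.543 0.548 1.715
endloop
endfacet
facet normal -0.196 -0.583 0.789
outer loop
vertex 2.31 -0.145 2.654
vertex 2.277 1.452 3.825
vertex 1.413 0.423 2.851
endloop
endfacet
facet normal 0.831 -0.526 -0.183
outer loop
vertex 3.175 0.884 3.628
vertex 2.31 -0.145 2.654
vertex 3.407 1.577 2.689
endloop
endfacet
facet normal -0.195 -0.583 0.789
outer loop
vertex 3.175 0.884 3.628
vertex 2.277 1.452 3.825
vertex 2.31 -0.145 2.654
endloop
endfacet
facet normal -0.831 0.525 0.182
outer loop
vertex 1.413 0.423 2.851
vertex 2.277 1.452 3.825
vertex 1.645 1.116 1.912
endloop
endfacet
facet normal 0.196 0.582 -0.789
outer loop
vertex 2.51 2.145 2.886
vertex 3.407 1.577 2.689
vertex 1.645 1.116 1.912
endloop
endfacet
facet normal -0.831 0.526 0.182
outer loop
vertex 1.645 1.116 1.912
vertex 2.277 1.452 3.825
vertex 2.51 2.145 2.886
endloop
endfacet
facet normal 0.521 0.620 0.586
outer loop
vertex 2.51 2.145 2.886
vertex 3.175 0.884 3.628
vertex 3.407 1.577 2.689
endloop
endfacet
facet normal 0.521 0.620 0.587
outer loop
vertex 2.277 1.452 3.825
vertex 3.175 0.884 3.628
vertex 2.51 2.145 2.886
endloop
endfacet
facet normal -0.174 -0.027 -0.984
outer loop
vertex -0.321 1.397 -0.527
vertex -1.205 1.713 -0.379
vertex -0.497 2.33 -0.521
endloop
endfacet
facet normal 0.967 0.184 -0.175
outer loop
vertex -0.321 1.397 -0.527
vertex -0.497 2.33 -0.521
vertex 0.028 1.45 1.452
endloop
endfacet
facet normal 0.967 0.182 -0.176
outer loop
vertex 0.028 1.45 1.452
vertex -0.497 2.33 -0.521
vertex -0.147 2.384 1.457
endloop
endfacet
facet normal 0.174 0.027 0.984
outer loop
vertex 0.028 1.45 1.452
vertex -0.147 2.384 1.457
vertex -0.855 1.767 1.599
endloop
endfacet
facet normal -0.174 -0.027 -0.984
outer loop
vertex -0.497 2.33 -0.521
vertex -1.205 1.713 -0.379
vertex -1.38 2.647 -0.374
endloop
endfacet
facet normal 0.324 0.942 -0.083
outer loop
vertex -0.497 2.33 -0.521
vertex -1.38 2.647 -0.374
vertex -0.147 2.384 1.457
endloop
endfacet
facet normal 0.324 0.942 -0.083
outer loop
vertex -0.147 2.384 1.457
vertex -1.38 2.647 -0.374
vertex -1.03 2.701 1.605
endloop
endfacet
facet normal 0.174 0.026 0.984
outer loop
vertex -0.147 2.384 1.457
vertex -1.03 2.701 1.605
vertex -0.855 1.767 1.599
endloop
endfacet
facet normal -0.174 -0.027 -0.984
outer loop
vertex -1.38 2.647 -0.374
vertex -1.205 1.713 -0.379
vertex -2.088 2.03 -0.232
endloop
endfacet
facet normal -0.643 0.760 0.093
outer loop
vertex -1.38 2.647 -0.374
vertex -2.088 2.03 -0.232
vertex -1.03 2.701 1.605
endloop
endfacet
facet normal -0.644 0.760 0.093
outer loop
vertex -1.03 2.701 1.605
vertex -2.088 2.03 -0.232
vertex -1.739 2.083 1.747
endloop
endfacet
facet normal 0.174 0.026 0.984
outer loop
vertex -1.03 2.701 1.605
vertex -1.739 2.083 1.747
vertex -0.855 1.767 1.599
endloop
endfacet
facet normal -0.174 -0.027 -0.984
outer loop
vertex -2.088 2.03 -0.232
vertex -1.205 1.713 -0.379
vertex -1.913 1.096 -0.237
endloop
endfacet
facet normal -0.967 -0.182 0.175
outer loop
vertex -2.088 2.03 -0.232
vertex -1.913 1.096 -0.237
vertex -1.739 2.083 1.747
endloop
endfacet
facet normal -0.967 -0.184 0.176
outer loop
vertex -1.739 2.083 1.747
vertex -1.913 1.096 -0.237
vertex -1.563 1.15 1.741
endloop
endfacet
facet normal 0.174 0.027 0.984
outer loop
vertex -1.739 2.083 1.747
vertex -1.563 1.15 1.741
vertex -0.855 1.767 1.599
endloop
endfacet
facet normal -0.174 -0.026 -0.984
outer loop
vertex -1.913 1.096 -0.237
vertex -1.205 1.713 -0.379
vertex -1.03 0.779 -0.385
endloop
endfacet
facet normal -0.324 -0.942 0.083
outer loop
vertex -1.913 1.096 -0.237
vertex -1.03 0.779 -0.385
vertex -1.563 1.15 1.741
endloop
endfacet
facet normal -0.324 -0.942 0.083
outer loop
vertex -1.563 1.15 1.741
vertex -1.03 0.779 -0.385
vertex -0.68 0.833 1.594
endloop
endfacet
facet normal 0.174 0.027 0.984
outer loop
vertex -1.563 1.15 1.741
vertex -0.68 0.833 1.594
vertex -0.855 1.767 1.599
endloop
endfacet
facet normal -0.174 -0.026 -0.984
outer loop
vertex -1.03 0.779 -0.385
vertex -1.205 1.713 -0.379
vertex -0.321 1.397 -0.527
endloop
endfacet
facet normal 0.644 -0.760 -0.093
outer loop
vertex -1.03 0.779 -0.385
vertex -0.321 1.397 -0.527
vertex -0.68 0.833 1.594
endloop
endfacet
facet normal 0.643 -0.760 -0.093
outer loop
vertex -0.68 0.833 1.594
vertex -0.321 1.397 -0.527
vertex 0.028 1.45 1.452
endloop
endfacet
facet normal 0.174 0.027 0.984
outer loop
vertex -0.68 0.833 1.594
vertex 0.028 1.45 1.452
vertex -0.855 1.767 1.599
endloop
endfacet

endsolid


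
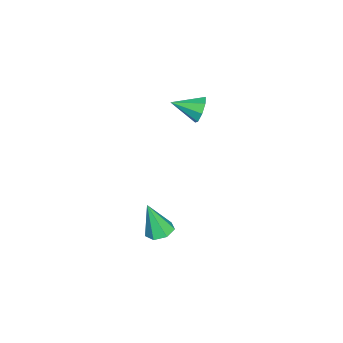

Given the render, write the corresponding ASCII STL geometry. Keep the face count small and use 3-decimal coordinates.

solid 
facet normal 0.001 0.320 -0.947
outer loop
vertex -0.432 -1.141 -2.859
vertex -0.909 -1.586 -3.01
vertex -0.979 -0.955 -2.797
endloop
endfacet
facet normal 0.318 0.734 0.600
outer loop
vertex -0.432 -1.141 -2.859
vertex -0.979 -0.955 -2.797
vertex -0.911 -2.134 -1.39
endloop
endfacet
facet normal 0.001 0.320 -0.947
outer loop
vertex -0.979 -0.955 -2.797
vertex -0.909 -1.586 -3.01
vertex -1.474 -1.244 -2.895
endloop
endfacet
facet normal -0.495 0.654 0.572
outer loop
vertex -0.979 -0.955 -2.797
vertex -1.474 -1.244 -2.895
vertex -0.911 -2.134 -1.39
endloop
endfacet
facet normal 0.001 0.320 -0.947
outer loop
vertex -1.474 -1.244 -2.895
vertex -0.909 -1.586 -3.01
vertex -1.544 -1.791 -3.08
endloop
endfacet
facet normal -0.936 0.001 0.351
outer loop
vertex -1.474 -1.244 -2.895
vertex -1.544 -1.791 -3.08
vertex -0.911 -2.134 -1.39
endloop
endfacet
facet normal 0.001 0.320 -0.947
outer loop
vertex -1.544 -1.791 -3.08
vertex -0.909 -1.586 -3.01
vertex -1.136 -2.183 -3.212
endloop
endfacet
facet normal -0.672 -0.734 0.103
outer loop
vertex -1.544 -1.791 -3.08
vertex -1.136 -2.183 -3.212
vertex -0.911 -2.134 -1.39
endloop
endfacet
facet normal 0.001 0.320 -0.947
outer loop
vertex -1.136 -2.183 -3.212
vertex -0.909 -1.586 -3.01
vertex -0.558 -2.126 -3.192
endloop
endfacet
facet normal 0.098 -0.995 0.015
outer loop
vertex -1.136 -2.183 -3.212
vertex -0.558 -2.126 -3.192
vertex -0.911 -2.134 -1.39
endloop
endfacet
facet normal 0.001 0.320 -0.947
outer loop
vertex -0.558 -2.126 -3.192
vertex -0.909 -1.586 -3.01
vertex -0.244 -1.663 -3.035
endloop
endfacet
facet normal 0.793 -0.590 0.153
outer loop
vertex -0.558 -2.126 -3.192
vertex -0.244 -1.663 -3.035
vertex -0.911 -2.134 -1.39
endloop
endfacet
facet normal 0.001 0.320 -0.947
outer loop
vertex -0.244 -1.663 -3.035
vertex -0.909 -1.586 -3.01
vertex -0.432 -1.141 -2.859
endloop
endfacet
facet normal 0.892 0.182 0.414
outer loop
vertex -0.244 -1.663 -3.035
vertex -0.432 -1.141 -2.859
vertex -0.911 -2.134 -1.39
endloop
endfacet
facet normal -0.211 0.923 -0.323
outer loop
vertex -3.132 -0.695 2.56
vertex -3.468 -0.566 3.148
vertex -2.817 -0.493 2.932
endloop
endfacet
facet normal 0.788 -0.444 -0.426
outer loop
vertex -3.132 -0.695 2.56
vertex -2.817 -0.493 2.932
vertex -3.192 -1.774 3.572
endloop
endfacet
facet normal -0.211 0.922 -0.324
outer loop
vertex -2.817 -0.493 2.932
vertex -3.468 -0.566 3.148
vertex -2.884 -0.333 3.431
endloop
endfacet
facet normal 0.964 -0.187 0.190
outer loop
vertex -2.817 -0.493 2.932
vertex -2.884 -0.333 3.431
vertex -3.192 -1.774 3.572
endloop
endfacet
facet normal -0.211 0.922 -0.323
outer loop
vertex -2.884 -0.333 3.431
vertex -3.468 -0.566 3.148
vertex -3.293 -0.31 3.764
endloop
endfacet
facet normal 0.628 -0.058 0.776
outer loop
vertex -2.884 -0.333 3.431
vertex -3.293 -0.31 3.764
vertex -3.192 -1.774 3.572
endloop
endfacet
facet normal -0.209 0.923 -0.324
outer loop
vertex -3.293 -0.31 3.764
vertex -3.468 -0.566 3.148
vertex -3.805 -0.436 3.736
endloop
endfacet
facet normal -0.022 -0.131 0.991
outer loop
vertex -3.293 -0.31 3.764
vertex -3.805 -0.436 3.736
vertex -3.192 -1.774 3.572
endloop
endfacet
facet normal -0.211 0.922 -0.325
outer loop
vertex -3.805 -0.436 3.736
vertex -3.468 -0.566 3.148
vertex -4.12 -0.639 3.364
endloop
endfacet
facet normal -0.604 -0.364 0.710
outer loop
vertex -3.805 -0.436 3.736
vertex -4.12 -0.639 3.364
vertex -3.192 -1.774 3.572
endloop
endfacet
facet normal -0.211 0.922 -0.324
outer loop
vertex -4.12 -0.639 3.364
vertex -3.468 -0.566 3.148
vertex -4.053 -0.799 2.865
endloop
endfacet
facet normal -0.779 -0.620 0.094
outer loop
vertex -4.12 -0.639 3.364
vertex -4.053 -0.799 2.865
vertex -3.192 -1.774 3.572
endloop
endfacet
facet normal -0.211 0.923 -0.323
outer loop
vertex -4.053 -0.799 2.865
vertex -3.468 -0.566 3.148
vertex -3.644 -0.822 2.532
endloop
endfacet
facet normal -0.443 -0.749 -0.493
outer loop
vertex -4.053 -0.799 2.865
vertex -3.644 -0.822 2.532
vertex -3.192 -1.774 3.572
endloop
endfacet
facet normal -0.211 0.923 -0.323
outer loop
vertex -3.644 -0.822 2.532
vertex -3.468 -0.566 3.148
vertex -3.132 -0.695 2.56
endloop
endfacet
facet normal 0.206 -0.675 -0.708
outer loop
vertex -3.644 -0.822 2.532
vertex -3.132 -0.695 2.56
vertex -3.192 -1.774 3.572
endloop
endfacet

endsolid


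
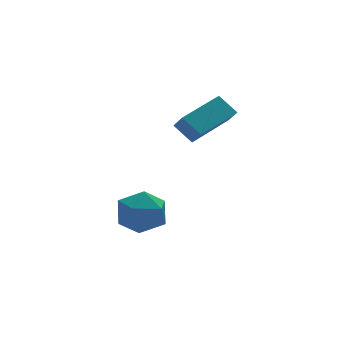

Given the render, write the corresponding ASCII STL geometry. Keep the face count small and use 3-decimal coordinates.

solid 
facet normal -0.939 -0.027 0.343
outer loop
vertex -1.079 -3.04 -1.613
vertex -0.718 -3.493 -0.66
vertex -0.786 -2.385 -0.76
endloop
endfacet
facet normal -0.848 0.519 -0.107
outer loop
vertex -1.079 -3.04 -1.613
vertex -0.786 -2.385 -0.76
vertex -0.488 -2.113 -1.799
endloop
endfacet
facet normal -0.630 0.255 -0.734
outer loop
vertex -1.079 -3.04 -1.613
vertex -0.488 -2.113 -1.799
vertex -0.236 -3.054 -2.342
endloop
endfacet
facet normal -0.587 -0.456 -0.670
outer loop
vertex -1.079 -3.04 -1.613
vertex -0.236 -3.054 -2.342
vertex -0.378 -3.906 -1.638
endloop
endfacet
facet normal -0.777 -0.629 -0.005
outer loop
vertex -1.079 -3.04 -1.613
vertex -0.378 -3.906 -1.638
vertex -0.718 -3.493 -0.66
endloop
endfacet
facet normal -0.327 0.933 0.151
outer loop
vertex -0.488 -2.113 -1.799
vertex -0.786 -2.385 -0.76
vertex 0.238 -1.994 -0.962
endloop
endfacet
facet normal -0.474 0.050 0.879
outer loop
vertex -0.786 -2.385 -0.76
vertex -0.718 -3.493 -0.66
vertex 0.096 -2.846 -0.258
endloop
endfacet
facet normal -0.213 -0.924 0.316
outer loop
vertex -0.718 -3.493 -0.66
vertex -0.378 -3.906 -1.638
vertex 0.348 -3.787 -0.801
endloop
endfacet
facet normal 0.096 -0.643 -0.759
outer loop
vertex -0.378 -3.906 -1.638
vertex -0.236 -3.054 -2.342
vertex 0.646 -3.515 -1.84
endloop
endfacet
facet normal 0.025 0.505 -0.863
outer loop
vertex -0.236 -3.054 -2.342
vertex -0.488 -2.113 -1.799
vertex 0.578 -2.407 -1.94
endloop
endfacet
facet normal 0.587 0.456 0.670
outer loop
vertex 0.939 -2.86 -0.987
vertex 0.238 -1.994 -0.962
vertex 0.096 -2.846 -0.258
endloop
endfacet
facet normal 0.630 -0.255 0.734
outer loop
vertex 0.939 -2.86 -0.987
vertex 0.096 -2.846 -0.258
vertex 0.348 -3.787 -0.801
endloop
endfacet
facet normal 0.848 -0.519 0.107
outer loop
vertex 0.939 -2.86 -0.987
vertex 0.348 -3.787 -0.801
vertex 0.646 -3.515 -1.84
endloop
endfacet
facet normal 0.939 0.027 -0.343
outer loop
vertex 0.939 -2.86 -0.987
vertex 0.646 -3.515 -1.84
vertex 0.578 -2.407 -1.94
endloop
endfacet
facet normal 0.777 0.629 0.005
outer loop
vertex 0.939 -2.86 -0.987
vertex 0.578 -2.407 -1.94
vertex 0.238 -1.994 -0.962
endloop
endfacet
facet normal -0.096 0.643 0.759
outer loop
vertex 0.096 -2.846 -0.258
vertex 0.238 -1.994 -0.962
vertex -0.786 -2.385 -0.76
endloop
endfacet
facet normal -0.025 -0.505 0.863
outer loop
vertex 0.348 -3.787 -0.801
vertex 0.096 -2.846 -0.258
vertex -0.718 -3.493 -0.66
endloop
endfacet
facet normal 0.327 -0.933 -0.151
outer loop
vertex 0.646 -3.515 -1.84
vertex 0.348 -3.787 -0.801
vertex -0.378 -3.906 -1.638
endloop
endfacet
facet normal 0.474 -0.050 -0.879
outer loop
vertex 0.578 -2.407 -1.94
vertex 0.646 -3.515 -1.84
vertex -0.236 -3.054 -2.342
endloop
endfacet
facet normal 0.213 0.924 -0.316
outer loop
vertex 0.238 -1.994 -0.962
vertex 0.578 -2.407 -1.94
vertex -0.488 -2.113 -1.799
endloop
endfacet
facet normal -0.918 -0.340 -0.204
outer loop
vertex 1.885 -3.975 2.873
vertex 1.473 -3.263 3.541
vertex 1.819 -3.409 2.229
endloop
endfacet
facet normal 0.389 -0.672 -0.630
outer loop
vertex 3.747 -2.697 2.659
vertex 1.885 -3.975 2.873
vertex 1.819 -3.409 2.229
endloop
endfacet
facet normal -0.918 -0.339 -0.204
outer loop
vertex 1.819 -3.409 2.229
vertex 1.473 -3.263 3.541
vertex 1.407 -2.697 2.898
endloop
endfacet
facet normal -0.076 0.659 -0.748
outer loop
vertex 1.407 -2.697 2.898
vertex 3.747 -2.697 2.659
vertex 1.819 -3.409 2.229
endloop
endfacet
facet normal 0.076 -0.658 0.749
outer loop
vertex 1.885 -3.975 2.873
vertex 3.401 -2.551 3.971
vertex 1.473 -3.263 3.541
endloop
endfacet
facet normal 0.388 -0.672 -0.631
outer loop
vertex 3.813 -3.263 3.302
vertex 1.885 -3.975 2.873
vertex 3.747 -2.697 2.659
endloop
endfacet
facet normal 0.077 -0.659 0.748
outer loop
vertex 3.813 -3.263 3.302
vertex 3.401 -2.551 3.971
vertex 1.885 -3.975 2.873
endloop
endfacet
facet normal -0.389 0.671 0.631
outer loop
vertex 1.473 -3.263 3.541
vertex 3.401 -2.551 3.971
vertex 1.407 -2.697 2.898
endloop
endfacet
facet normal -0.076 0.658 -0.749
outer loop
vertex 3.335 -1.985 3.327
vertex 3.747 -2.697 2.659
vertex 1.407 -2.697 2.898
endloop
endfacet
facet normal -0.388 0.672 0.630
outer loop
vertex 1.407 -2.697 2.898
vertex 3.401 -2.551 3.971
vertex 3.335 -1.985 3.327
endloop
endfacet
facet normal 0.918 0.339 0.205
outer loop
vertex 3.335 -1.985 3.327
vertex 3.813 -3.263 3.302
vertex 3.747 -2.697 2.659
endloop
endfacet
facet normal 0.918 0.339 0.204
outer loop
vertex 3.401 -2.551 3.971
vertex 3.813 -3.263 3.302
vertex 3.335 -1.985 3.327
endloop
endfacet

endsolid


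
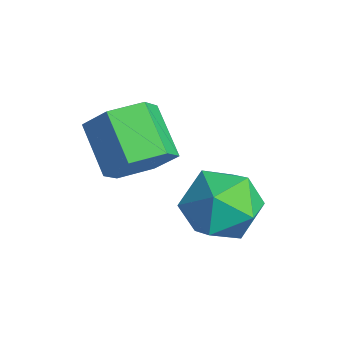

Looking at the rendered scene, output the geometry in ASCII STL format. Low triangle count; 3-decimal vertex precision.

solid 
facet normal 0.832 -0.012 -0.555
outer loop
vertex -0.884 2.099 2.308
vertex -1.298 1.722 1.696
vertex -1.266 2.55 1.726
endloop
endfacet
facet normal 0.310 0.839 0.447
outer loop
vertex -0.884 2.099 2.308
vertex -1.266 2.55 1.726
vertex -2.008 2.116 3.057
endloop
endfacet
facet normal 0.310 0.839 0.447
outer loop
vertex -2.008 2.116 3.057
vertex -1.266 2.55 1.726
vertex -2.389 2.567 2.474
endloop
endfacet
facet normal -0.832 0.013 0.554
outer loop
vertex -2.008 2.116 3.057
vertex -2.389 2.567 2.474
vertex -2.422 1.738 2.444
endloop
endfacet
facet normal 0.832 -0.012 -0.555
outer loop
vertex -1.266 2.55 1.726
vertex -1.298 1.722 1.696
vertex -1.68 2.173 1.113
endloop
endfacet
facet normal -0.242 0.891 -0.384
outer loop
vertex -1.266 2.55 1.726
vertex -1.68 2.173 1.113
vertex -2.389 2.567 2.474
endloop
endfacet
facet normal -0.243 0.891 -0.384
outer loop
vertex -2.389 2.567 2.474
vertex -1.68 2.173 1.113
vertex -2.803 2.19 1.862
endloop
endfacet
facet normal -0.832 0.013 0.555
outer loop
vertex -2.389 2.567 2.474
vertex -2.803 2.19 1.862
vertex -2.422 1.738 2.444
endloop
endfacet
facet normal 0.832 -0.012 -0.555
outer loop
vertex -1.68 2.173 1.113
vertex -1.298 1.722 1.696
vertex -1.712 1.344 1.083
endloop
endfacet
facet normal -0.554 0.051 -0.831
outer loop
vertex -1.68 2.173 1.113
vertex -1.712 1.344 1.083
vertex -2.803 2.19 1.862
endloop
endfacet
facet normal -0.553 0.052 -0.831
outer loop
vertex -2.803 2.19 1.862
vertex -1.712 1.344 1.083
vertex -2.836 1.361 1.832
endloop
endfacet
facet normal -0.832 0.013 0.555
outer loop
vertex -2.803 2.19 1.862
vertex -2.836 1.361 1.832
vertex -2.422 1.738 2.444
endloop
endfacet
facet normal 0.832 -0.013 -0.554
outer loop
vertex -1.712 1.344 1.083
vertex -1.298 1.722 1.696
vertex -1.331 0.893 1.666
endloop
endfacet
facet normal -0.310 -0.839 -0.447
outer loop
vertex -1.712 1.344 1.083
vertex -1.331 0.893 1.666
vertex -2.836 1.361 1.832
endloop
endfacet
facet normal -0.310 -0.839 -0.447
outer loop
vertex -2.836 1.361 1.832
vertex -1.331 0.893 1.666
vertex -2.454 0.91 2.414
endloop
endfacet
facet normal -0.832 0.012 0.555
outer loop
vertex -2.836 1.361 1.832
vertex -2.454 0.91 2.414
vertex -2.422 1.738 2.444
endloop
endfacet
facet normal 0.832 -0.013 -0.555
outer loop
vertex -1.331 0.893 1.666
vertex -1.298 1.722 1.696
vertex -0.917 1.27 2.278
endloop
endfacet
facet normal 0.243 -0.891 0.385
outer loop
vertex -1.331 0.893 1.666
vertex -0.917 1.27 2.278
vertex -2.454 0.91 2.414
endloop
endfacet
facet normal 0.243 -0.891 0.384
outer loop
vertex -2.454 0.91 2.414
vertex -0.917 1.27 2.278
vertex -2.04 1.287 3.027
endloop
endfacet
facet normal -0.832 0.012 0.555
outer loop
vertex -2.454 0.91 2.414
vertex -2.04 1.287 3.027
vertex -2.422 1.738 2.444
endloop
endfacet
facet normal 0.832 -0.013 -0.555
outer loop
vertex -0.917 1.27 2.278
vertex -1.298 1.722 1.696
vertex -0.884 2.099 2.308
endloop
endfacet
facet normal 0.554 -0.052 0.831
outer loop
vertex -0.917 1.27 2.278
vertex -0.884 2.099 2.308
vertex -2.04 1.287 3.027
endloop
endfacet
facet normal 0.553 -0.051 0.831
outer loop
vertex -2.04 1.287 3.027
vertex -0.884 2.099 2.308
vertex -2.008 2.116 3.057
endloop
endfacet
facet normal -0.832 0.012 0.555
outer loop
vertex -2.04 1.287 3.027
vertex -2.008 2.116 3.057
vertex -2.422 1.738 2.444
endloop
endfacet
facet normal -0.520 0.440 0.732
outer loop
vertex -0.966 3.637 0.927
vertex -0.837 2.85 1.492
vertex -0.187 3.579 1.515
endloop
endfacet
facet normal -0.182 0.925 0.332
outer loop
vertex -0.966 3.637 0.927
vertex -0.187 3.579 1.515
vertex -0.089 3.925 0.605
endloop
endfacet
facet normal -0.404 0.849 -0.341
outer loop
vertex -0.966 3.637 0.927
vertex -0.089 3.925 0.605
vertex -0.68 3.409 0.021
endloop
endfacet
facet normal -0.879 0.317 -0.357
outer loop
vertex -0.966 3.637 0.927
vertex -0.68 3.409 0.021
vertex -1.142 2.745 0.569
endloop
endfacet
facet normal -0.950 0.064 0.306
outer loop
vertex -0.966 3.637 0.927
vertex -1.142 2.745 0.569
vertex -0.837 2.85 1.492
endloop
endfacet
facet normal 0.517 0.780 0.352
outer loop
vertex -0.089 3.925 0.605
vertex -0.187 3.579 1.515
vertex 0.582 3.315 0.971
endloop
endfacet
facet normal -0.029 -0.005 1.000
outer loop
vertex -0.187 3.579 1.515
vertex -0.837 2.85 1.492
vertex 0.12 2.651 1.519
endloop
endfacet
facet normal -0.727 -0.613 0.310
outer loop
vertex -0.837 2.85 1.492
vertex -1.142 2.745 0.569
vertex -0.471 2.135 0.935
endloop
endfacet
facet normal -0.611 -0.206 -0.764
outer loop
vertex -1.142 2.745 0.569
vertex -0.68 3.409 0.021
vertex -0.373 2.481 0.025
endloop
endfacet
facet normal 0.157 0.656 -0.738
outer loop
vertex -0.68 3.409 0.021
vertex -0.089 3.925 0.605
vertex 0.277 3.21 0.048
endloop
endfacet
facet normal 0.879 -0.317 0.357
outer loop
vertex 0.406 2.423 0.613
vertex 0.582 3.315 0.971
vertex 0.12 2.651 1.519
endloop
endfacet
facet normal 0.404 -0.849 0.341
outer loop
vertex 0.406 2.423 0.613
vertex 0.12 2.651 1.519
vertex -0.471 2.135 0.935
endloop
endfacet
facet normal 0.182 -0.925 -0.332
outer loop
vertex 0.406 2.423 0.613
vertex -0.471 2.135 0.935
vertex -0.373 2.481 0.025
endloop
endfacet
facet normal 0.520 -0.440 -0.732
outer loop
vertex 0.406 2.423 0.613
vertex -0.373 2.481 0.025
vertex 0.277 3.21 0.048
endloop
endfacet
facet normal 0.950 -0.064 -0.306
outer loop
vertex 0.406 2.423 0.613
vertex 0.277 3.21 0.048
vertex 0.582 3.315 0.971
endloop
endfacet
facet normal 0.611 0.206 0.764
outer loop
vertex 0.12 2.651 1.519
vertex 0.582 3.315 0.971
vertex -0.187 3.579 1.515
endloop
endfacet
facet normal -0.157 -0.656 0.738
outer loop
vertex -0.471 2.135 0.935
vertex 0.12 2.651 1.519
vertex -0.837 2.85 1.492
endloop
endfacet
facet normal -0.517 -0.780 -0.352
outer loop
vertex -0.373 2.481 0.025
vertex -0.471 2.135 0.935
vertex -1.142 2.745 0.569
endloop
endfacet
facet normal 0.029 0.005 -1.000
outer loop
vertex 0.277 3.21 0.048
vertex -0.373 2.481 0.025
vertex -0.68 3.409 0.021
endloop
endfacet
facet normal 0.727 0.613 -0.310
outer loop
vertex 0.582 3.315 0.971
vertex 0.277 3.21 0.048
vertex -0.089 3.925 0.605
endloop
endfacet

endsolid
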